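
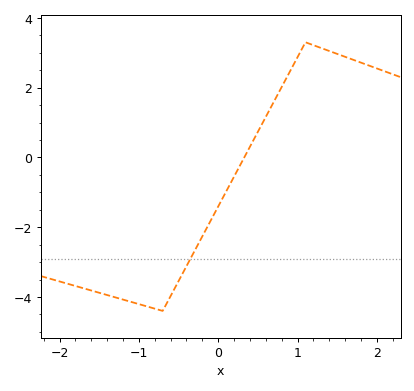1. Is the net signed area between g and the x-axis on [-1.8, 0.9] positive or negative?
negative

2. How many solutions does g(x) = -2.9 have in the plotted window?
1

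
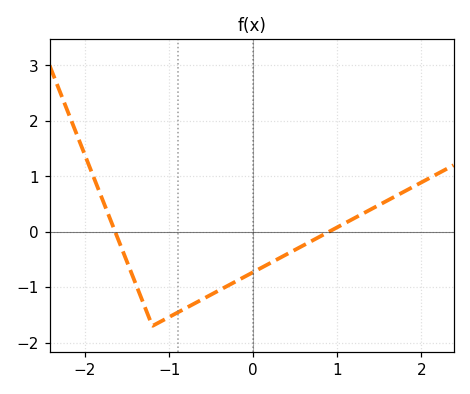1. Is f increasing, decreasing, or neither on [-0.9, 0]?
increasing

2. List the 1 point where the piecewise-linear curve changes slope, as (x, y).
(-1.2, -1.7)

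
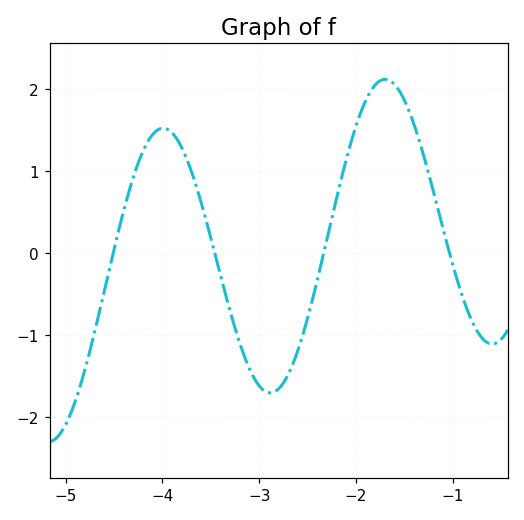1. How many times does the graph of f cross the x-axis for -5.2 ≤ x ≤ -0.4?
4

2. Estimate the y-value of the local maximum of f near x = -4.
1.5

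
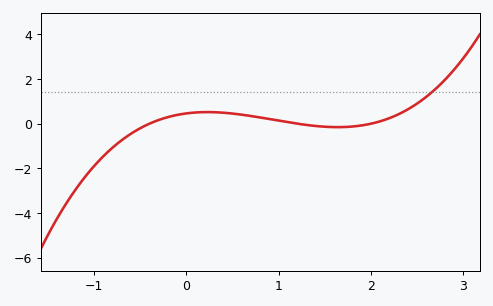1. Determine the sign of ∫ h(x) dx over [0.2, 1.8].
positive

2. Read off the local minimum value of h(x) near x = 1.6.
-0.2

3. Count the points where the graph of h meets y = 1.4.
1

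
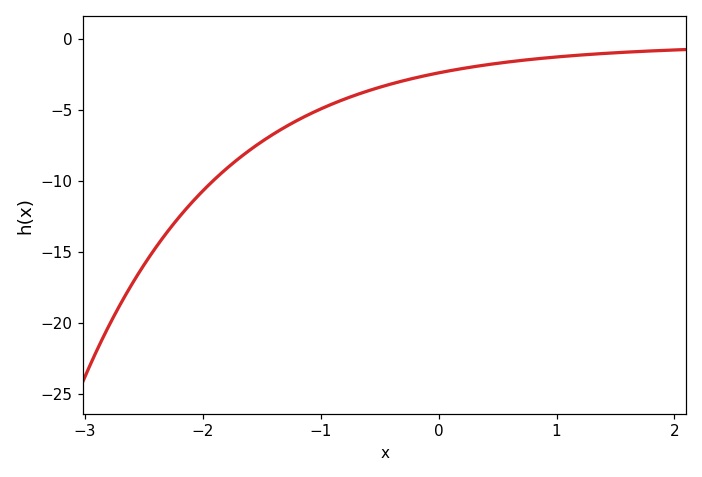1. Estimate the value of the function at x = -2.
-10.5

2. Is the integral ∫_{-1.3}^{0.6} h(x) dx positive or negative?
negative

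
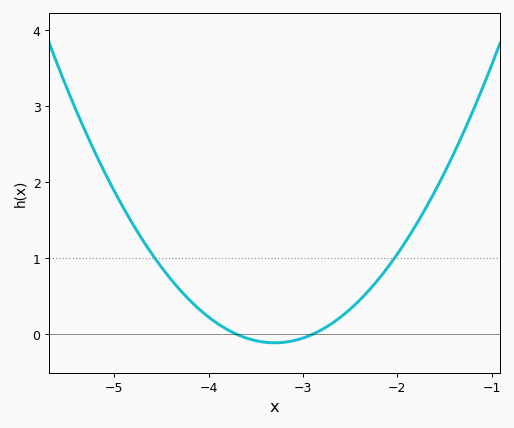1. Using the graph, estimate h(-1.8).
1.44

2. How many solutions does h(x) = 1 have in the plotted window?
2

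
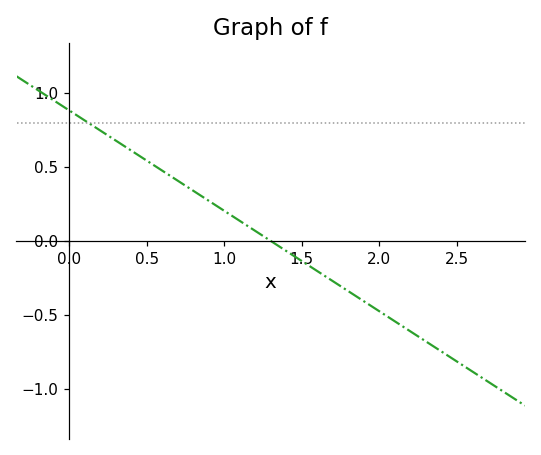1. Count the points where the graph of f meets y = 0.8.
1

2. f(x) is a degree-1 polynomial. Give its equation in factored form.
y = -0.68(x - 1.3)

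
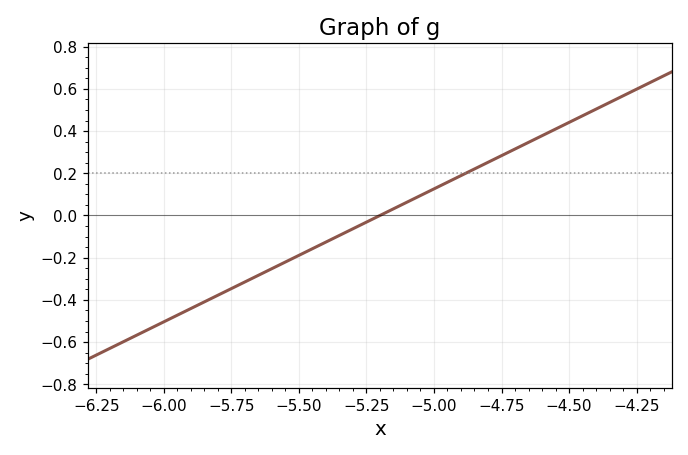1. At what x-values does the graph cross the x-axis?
-5.2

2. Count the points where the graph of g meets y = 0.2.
1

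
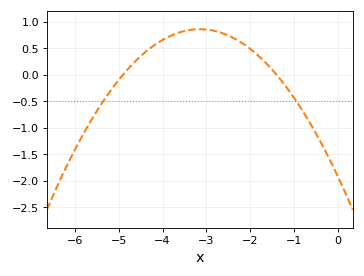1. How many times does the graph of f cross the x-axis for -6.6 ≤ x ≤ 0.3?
2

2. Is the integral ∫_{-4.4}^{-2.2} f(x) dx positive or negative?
positive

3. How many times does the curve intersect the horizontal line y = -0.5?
2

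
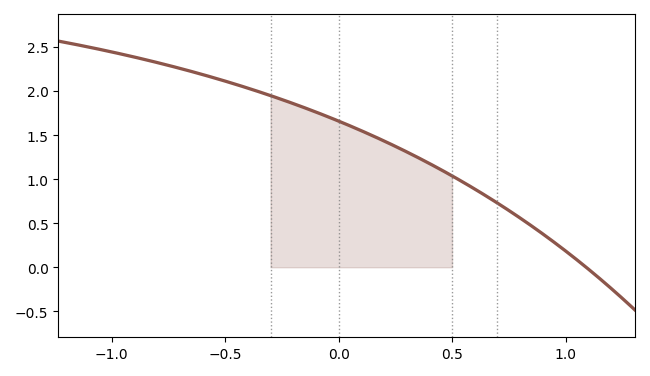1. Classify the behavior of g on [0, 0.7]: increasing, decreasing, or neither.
decreasing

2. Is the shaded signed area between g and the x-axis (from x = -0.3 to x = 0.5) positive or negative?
positive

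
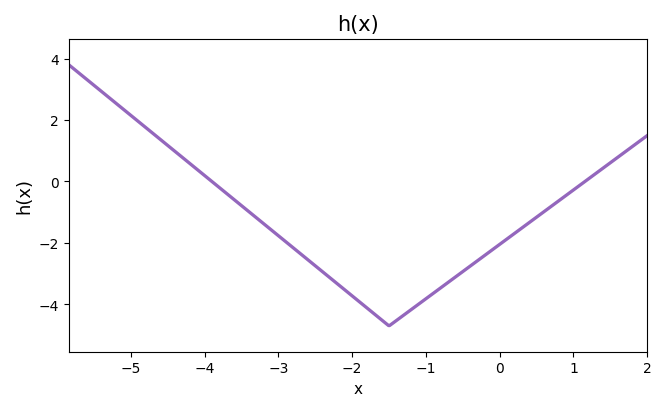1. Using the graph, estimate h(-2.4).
-3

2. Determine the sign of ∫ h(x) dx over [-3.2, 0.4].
negative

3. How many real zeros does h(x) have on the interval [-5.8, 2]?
2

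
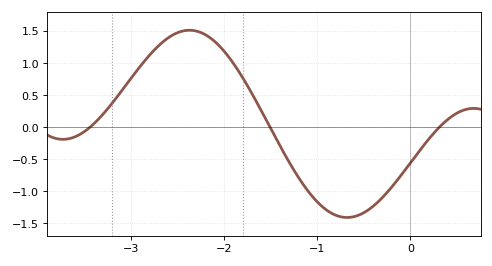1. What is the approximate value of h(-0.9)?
-1.29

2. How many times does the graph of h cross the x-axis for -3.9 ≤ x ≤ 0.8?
3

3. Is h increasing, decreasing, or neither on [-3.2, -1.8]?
neither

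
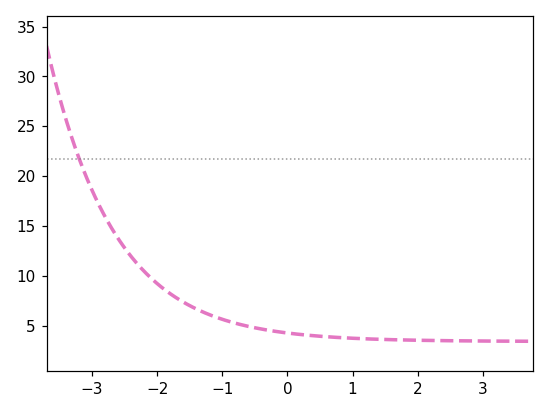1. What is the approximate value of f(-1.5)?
7.07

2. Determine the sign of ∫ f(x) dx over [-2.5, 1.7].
positive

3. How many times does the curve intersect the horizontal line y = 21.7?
1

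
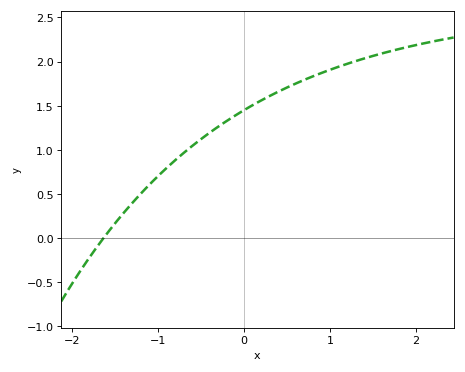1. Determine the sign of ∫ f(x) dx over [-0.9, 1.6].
positive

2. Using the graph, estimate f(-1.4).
0.3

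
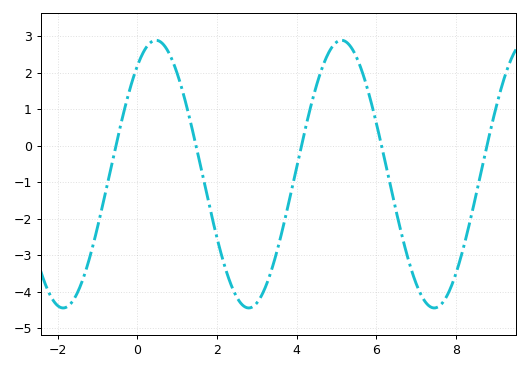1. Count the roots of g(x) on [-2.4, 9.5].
5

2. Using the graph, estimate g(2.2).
-3.33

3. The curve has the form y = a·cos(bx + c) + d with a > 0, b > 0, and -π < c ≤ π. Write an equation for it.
y = 3.67cos(1.35x - 0.632) - 0.78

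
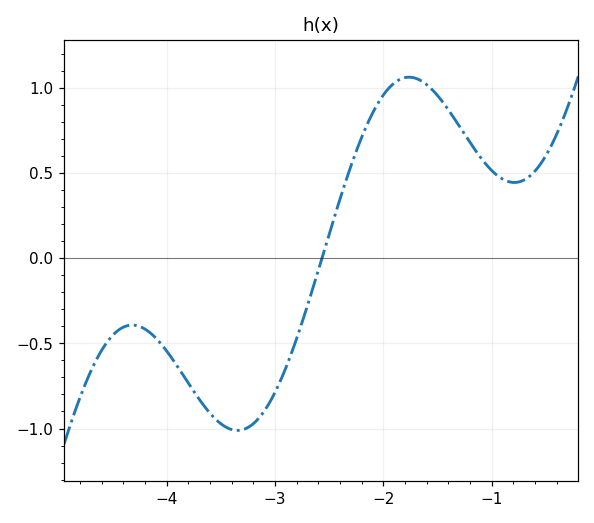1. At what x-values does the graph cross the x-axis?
-2.6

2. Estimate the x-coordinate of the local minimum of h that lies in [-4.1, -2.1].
-3.3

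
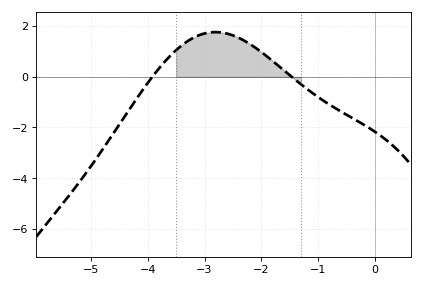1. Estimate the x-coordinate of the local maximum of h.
-2.8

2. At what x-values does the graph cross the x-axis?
-3.9, -1.5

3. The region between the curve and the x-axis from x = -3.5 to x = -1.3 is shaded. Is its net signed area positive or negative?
positive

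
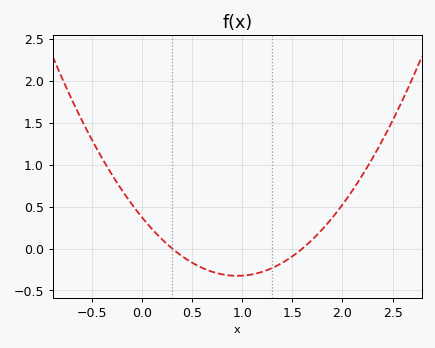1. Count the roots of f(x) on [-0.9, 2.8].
2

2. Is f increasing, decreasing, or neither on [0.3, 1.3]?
neither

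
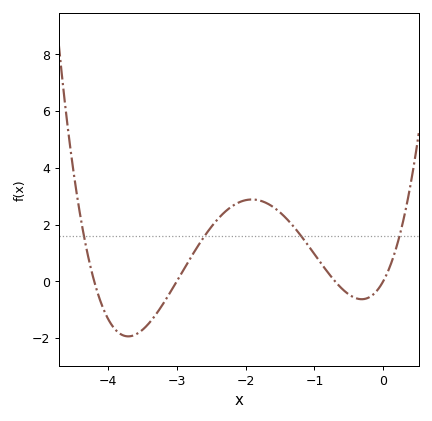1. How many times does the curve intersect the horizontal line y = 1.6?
4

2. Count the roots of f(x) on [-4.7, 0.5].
4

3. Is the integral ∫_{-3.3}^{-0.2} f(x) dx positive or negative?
positive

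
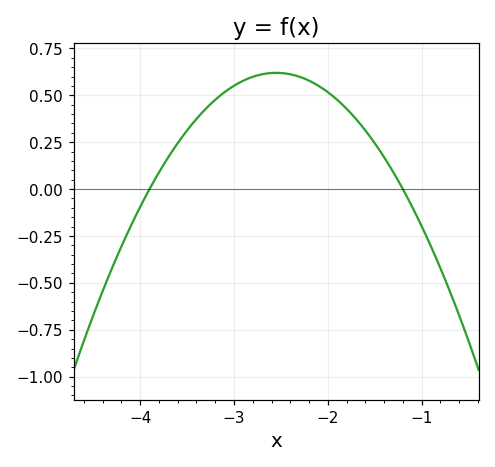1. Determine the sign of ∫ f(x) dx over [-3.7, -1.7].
positive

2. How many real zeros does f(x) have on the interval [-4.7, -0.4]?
2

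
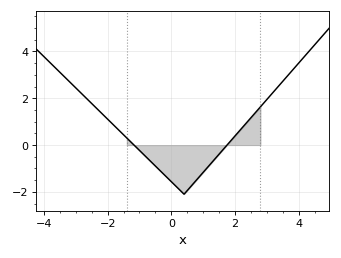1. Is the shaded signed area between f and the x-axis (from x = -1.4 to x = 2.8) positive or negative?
negative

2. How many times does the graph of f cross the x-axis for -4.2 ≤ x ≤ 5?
2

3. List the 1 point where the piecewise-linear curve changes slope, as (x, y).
(0.4, -2.1)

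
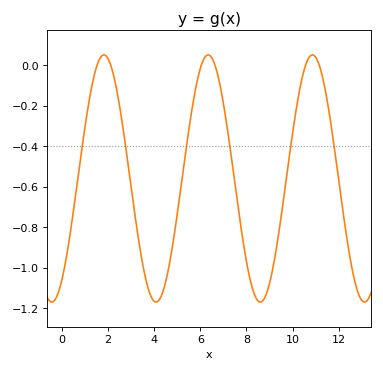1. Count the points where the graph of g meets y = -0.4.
6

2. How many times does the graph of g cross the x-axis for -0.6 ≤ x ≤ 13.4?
6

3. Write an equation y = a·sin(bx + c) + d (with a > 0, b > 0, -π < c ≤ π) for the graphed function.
y = 0.61sin(1.39x - 0.962) - 0.56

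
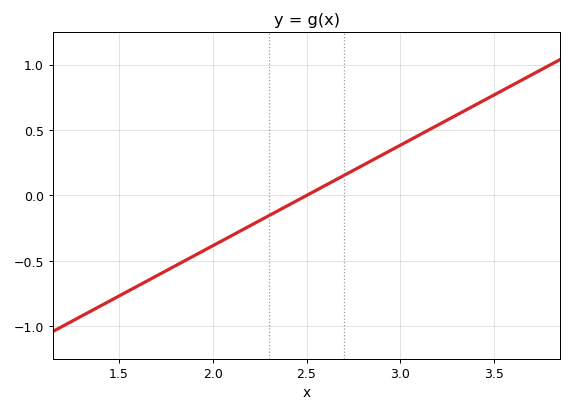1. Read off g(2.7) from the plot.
0.154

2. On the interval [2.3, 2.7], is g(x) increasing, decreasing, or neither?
increasing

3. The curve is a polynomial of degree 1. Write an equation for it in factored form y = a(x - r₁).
y = 0.77(x - 2.5)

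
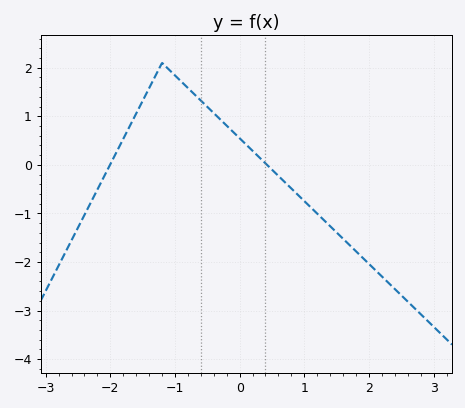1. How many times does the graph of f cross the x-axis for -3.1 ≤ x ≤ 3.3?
2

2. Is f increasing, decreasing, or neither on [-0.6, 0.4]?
decreasing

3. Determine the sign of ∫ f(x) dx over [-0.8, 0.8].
positive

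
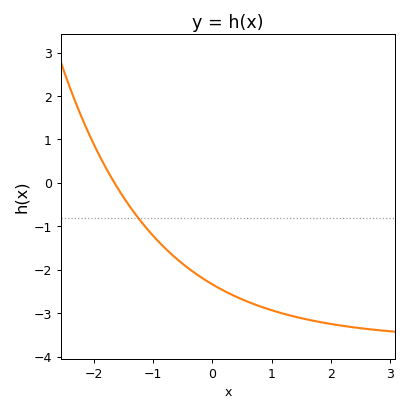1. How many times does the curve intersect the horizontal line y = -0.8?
1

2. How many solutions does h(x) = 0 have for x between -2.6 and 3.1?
1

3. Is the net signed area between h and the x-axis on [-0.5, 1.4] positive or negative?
negative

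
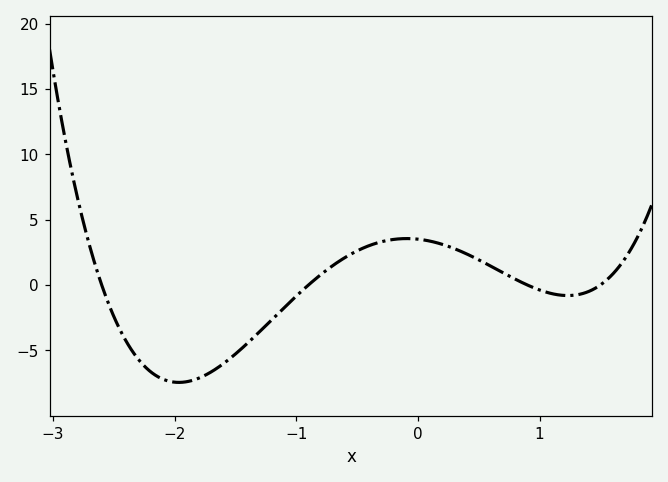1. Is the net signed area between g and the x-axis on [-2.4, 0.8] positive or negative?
negative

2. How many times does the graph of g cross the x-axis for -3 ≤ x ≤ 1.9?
4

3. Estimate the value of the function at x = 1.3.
-0.762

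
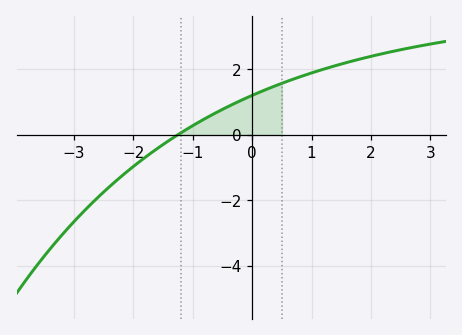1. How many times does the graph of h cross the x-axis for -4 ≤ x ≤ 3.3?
1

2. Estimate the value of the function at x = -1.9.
-0.818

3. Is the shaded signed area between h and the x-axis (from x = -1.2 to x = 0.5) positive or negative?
positive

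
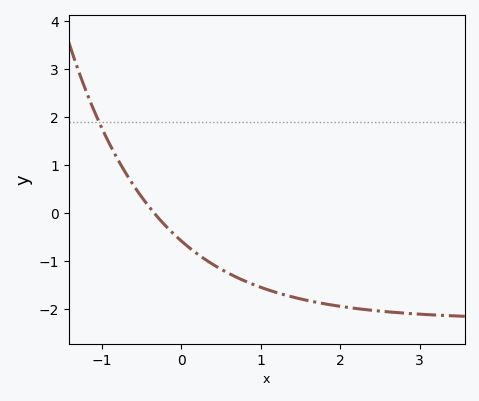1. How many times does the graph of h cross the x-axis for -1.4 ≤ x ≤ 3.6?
1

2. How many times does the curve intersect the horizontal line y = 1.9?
1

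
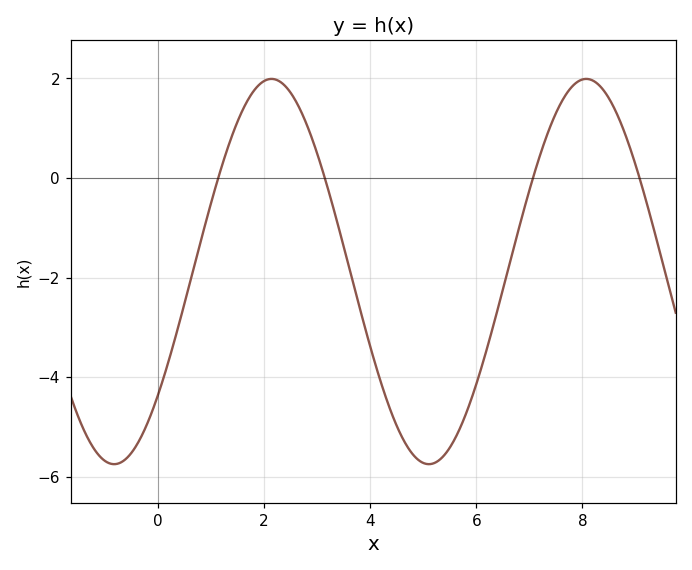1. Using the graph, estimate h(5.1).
-5.75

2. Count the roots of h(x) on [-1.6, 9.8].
4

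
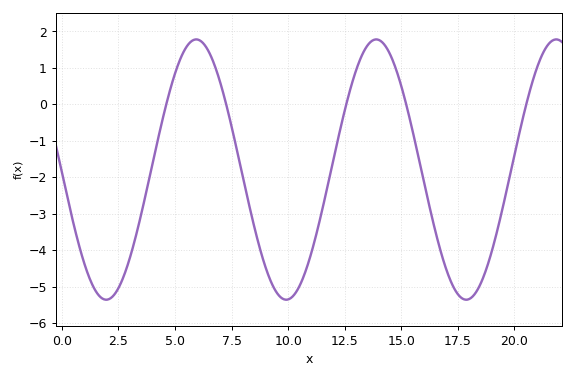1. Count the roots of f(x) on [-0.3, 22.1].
5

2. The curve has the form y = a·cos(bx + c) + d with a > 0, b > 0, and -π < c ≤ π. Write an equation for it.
y = 3.57cos(0.79x + 1.6) - 1.79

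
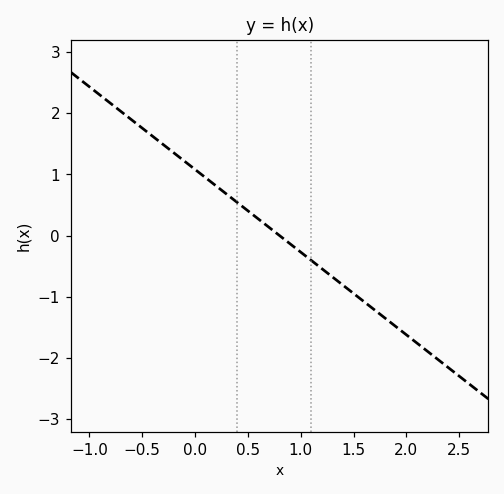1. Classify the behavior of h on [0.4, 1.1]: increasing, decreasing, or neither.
decreasing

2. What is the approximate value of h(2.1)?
-1.8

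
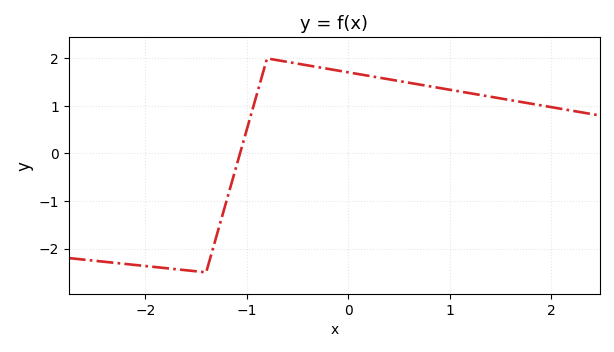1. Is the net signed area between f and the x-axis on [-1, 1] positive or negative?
positive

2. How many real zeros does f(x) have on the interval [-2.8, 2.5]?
1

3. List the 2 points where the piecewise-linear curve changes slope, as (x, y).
(-1.4, -2.5); (-0.8, 2)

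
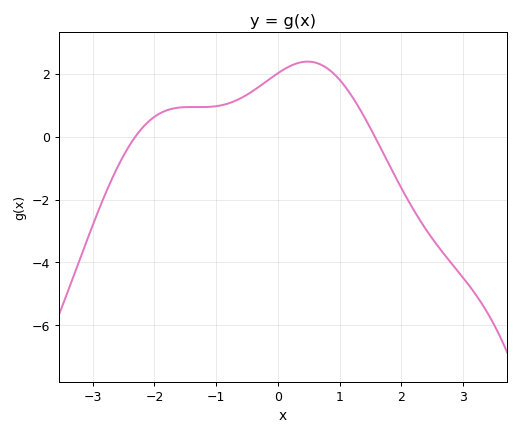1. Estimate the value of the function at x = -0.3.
1.6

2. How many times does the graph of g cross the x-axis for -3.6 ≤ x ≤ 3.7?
2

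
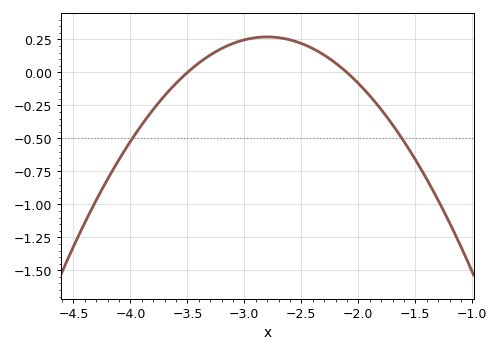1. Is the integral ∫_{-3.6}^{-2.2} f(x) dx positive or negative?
positive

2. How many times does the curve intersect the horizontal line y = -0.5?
2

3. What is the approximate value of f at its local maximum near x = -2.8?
0.269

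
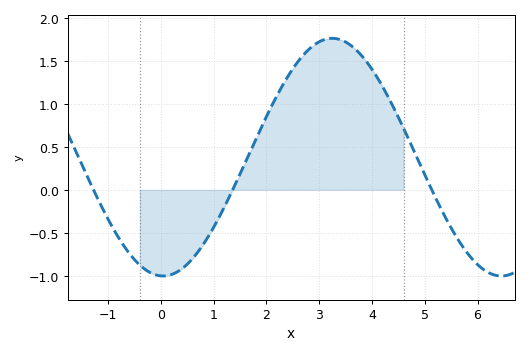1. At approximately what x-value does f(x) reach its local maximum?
3.25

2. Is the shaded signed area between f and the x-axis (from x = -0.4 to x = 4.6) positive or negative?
positive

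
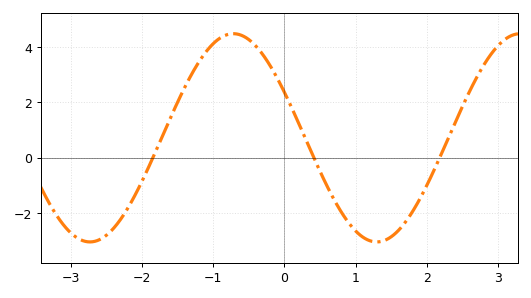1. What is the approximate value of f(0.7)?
-1.6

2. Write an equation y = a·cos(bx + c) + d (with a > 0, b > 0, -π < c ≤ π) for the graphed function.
y = 3.76cos(1.6x + 1.1) + 0.72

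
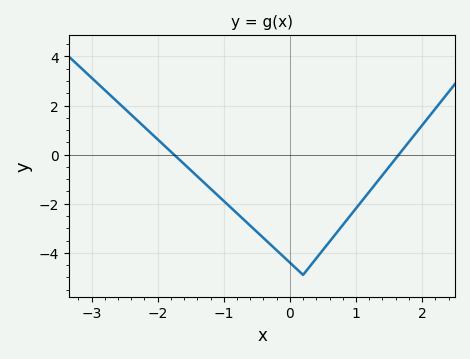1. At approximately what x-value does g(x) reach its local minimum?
0.2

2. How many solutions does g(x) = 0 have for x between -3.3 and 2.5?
2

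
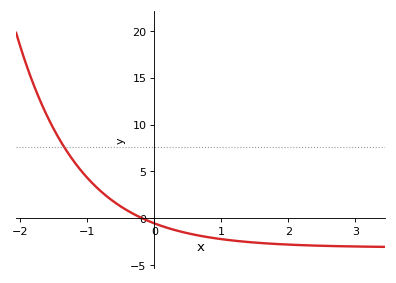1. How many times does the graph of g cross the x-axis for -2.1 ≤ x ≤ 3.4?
1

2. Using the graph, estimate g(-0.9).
3.57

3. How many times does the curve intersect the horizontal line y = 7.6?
1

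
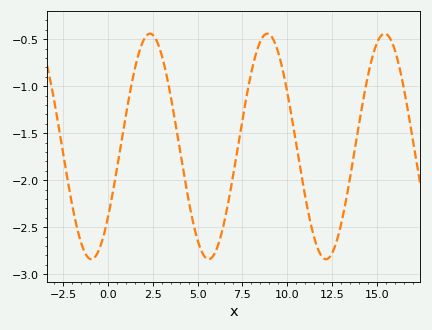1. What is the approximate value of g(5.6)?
-2.84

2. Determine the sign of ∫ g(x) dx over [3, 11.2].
negative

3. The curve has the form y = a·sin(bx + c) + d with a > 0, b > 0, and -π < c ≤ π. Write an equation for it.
y = 1.2sin(0.96x - 0.682) - 1.64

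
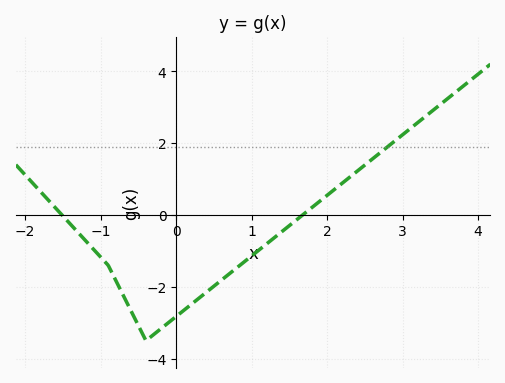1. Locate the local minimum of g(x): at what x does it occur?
-0.4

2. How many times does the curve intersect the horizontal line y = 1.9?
1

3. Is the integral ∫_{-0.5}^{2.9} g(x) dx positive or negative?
negative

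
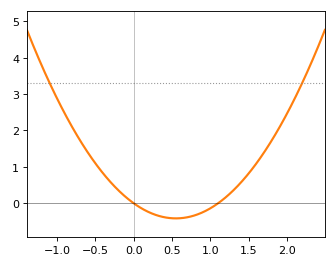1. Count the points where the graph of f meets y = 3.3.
2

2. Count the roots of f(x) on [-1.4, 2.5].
2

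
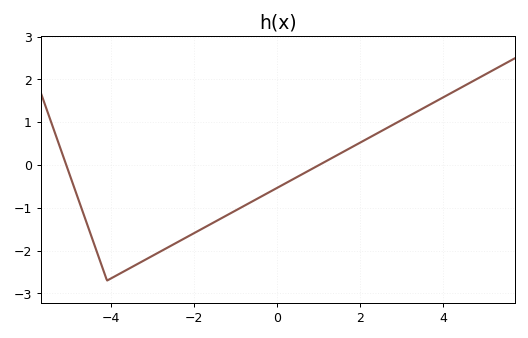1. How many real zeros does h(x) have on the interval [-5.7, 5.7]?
2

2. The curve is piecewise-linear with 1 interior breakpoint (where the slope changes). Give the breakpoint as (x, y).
(-4.1, -2.7)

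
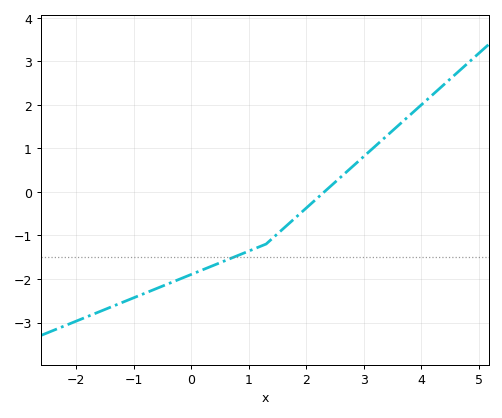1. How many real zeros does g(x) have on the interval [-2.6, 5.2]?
1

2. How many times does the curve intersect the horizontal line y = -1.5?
1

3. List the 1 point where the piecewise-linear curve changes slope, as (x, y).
(1.3, -1.2)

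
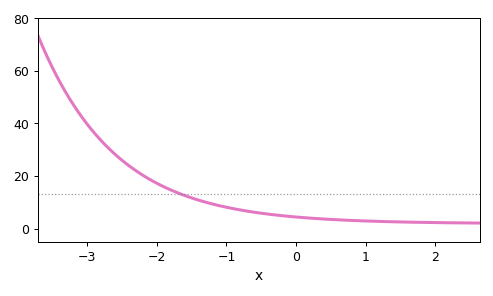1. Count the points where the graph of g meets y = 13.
1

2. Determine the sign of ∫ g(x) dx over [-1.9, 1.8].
positive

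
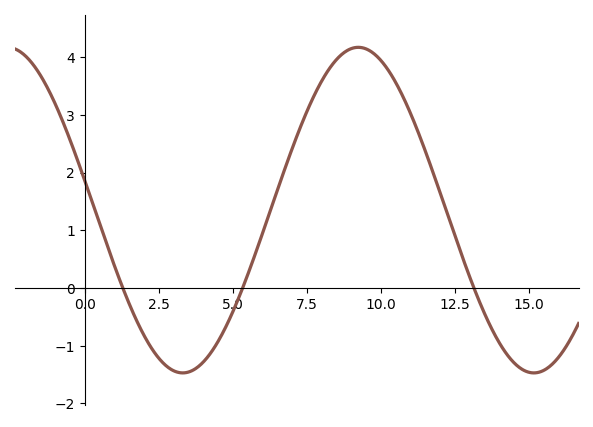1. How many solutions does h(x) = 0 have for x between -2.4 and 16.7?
3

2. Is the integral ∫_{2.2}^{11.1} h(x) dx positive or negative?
positive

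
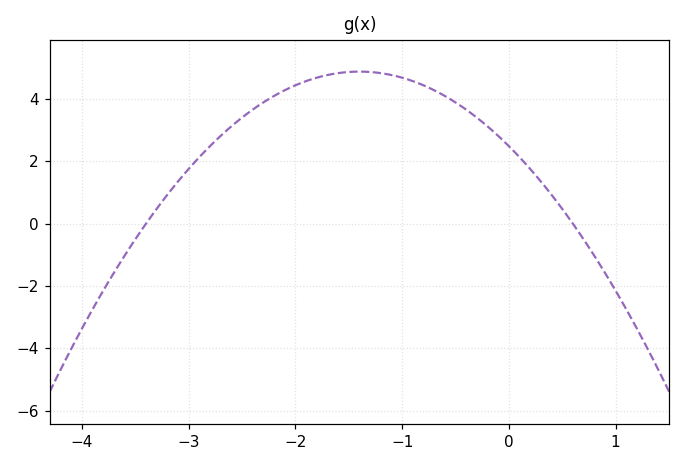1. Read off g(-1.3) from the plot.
4.8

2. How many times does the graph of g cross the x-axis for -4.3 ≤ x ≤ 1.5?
2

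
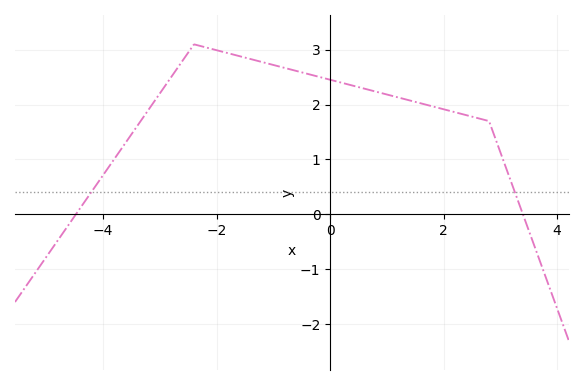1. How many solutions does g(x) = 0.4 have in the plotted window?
2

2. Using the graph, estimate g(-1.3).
2.8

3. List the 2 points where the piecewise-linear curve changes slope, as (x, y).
(-2.4, 3.1); (2.8, 1.7)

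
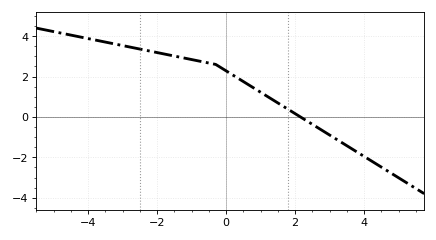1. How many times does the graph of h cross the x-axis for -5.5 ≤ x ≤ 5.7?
1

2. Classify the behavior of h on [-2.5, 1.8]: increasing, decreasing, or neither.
decreasing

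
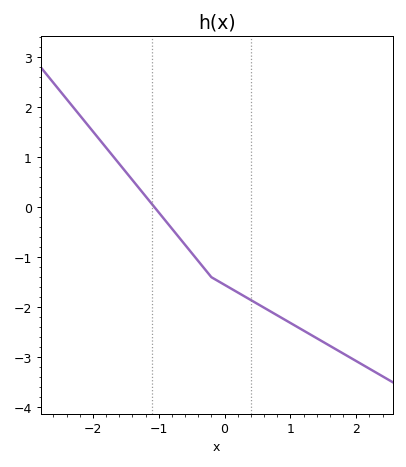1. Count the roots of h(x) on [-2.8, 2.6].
1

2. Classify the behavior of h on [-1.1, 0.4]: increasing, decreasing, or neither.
decreasing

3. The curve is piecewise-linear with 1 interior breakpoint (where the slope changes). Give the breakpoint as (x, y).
(-0.2, -1.4)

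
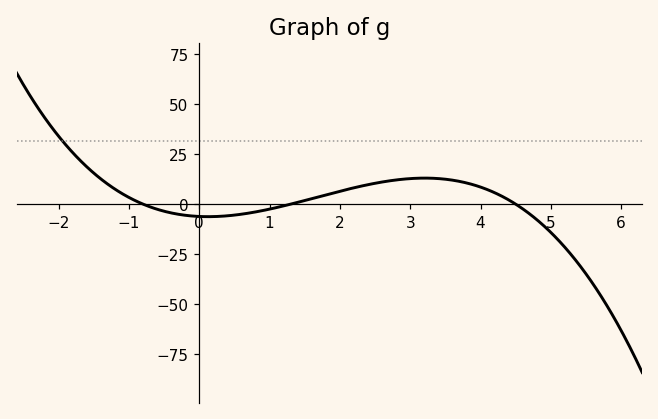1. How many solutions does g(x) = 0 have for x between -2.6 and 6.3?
3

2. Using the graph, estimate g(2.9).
12.5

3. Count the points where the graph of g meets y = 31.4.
1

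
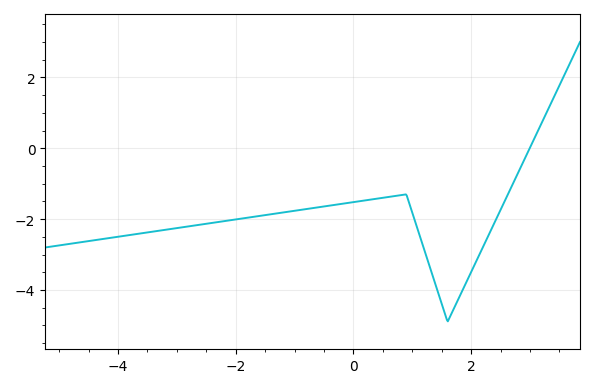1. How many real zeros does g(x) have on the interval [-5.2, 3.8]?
1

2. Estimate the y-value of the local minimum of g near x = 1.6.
-4.8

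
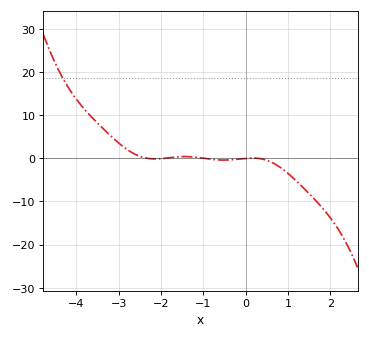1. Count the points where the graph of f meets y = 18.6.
1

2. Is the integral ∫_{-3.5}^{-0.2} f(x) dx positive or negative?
positive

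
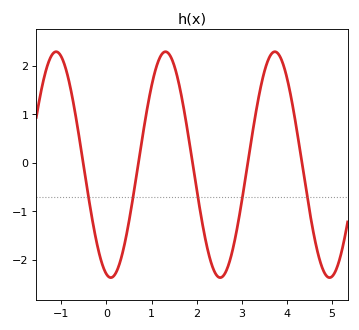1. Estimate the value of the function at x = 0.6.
-0.7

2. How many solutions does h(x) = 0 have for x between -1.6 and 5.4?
5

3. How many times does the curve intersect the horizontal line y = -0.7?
5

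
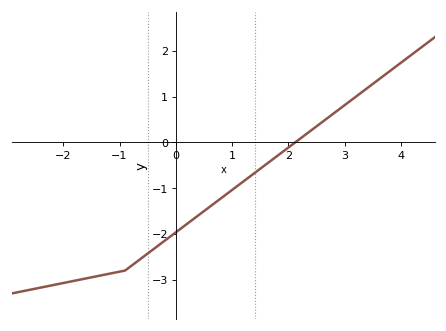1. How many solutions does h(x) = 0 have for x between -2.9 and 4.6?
1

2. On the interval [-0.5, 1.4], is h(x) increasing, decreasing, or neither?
increasing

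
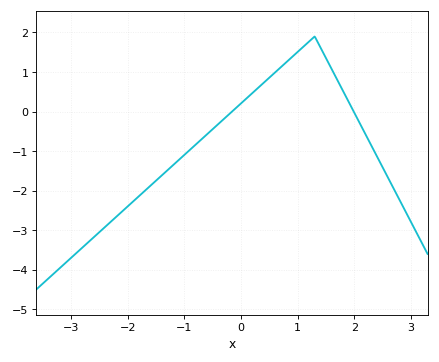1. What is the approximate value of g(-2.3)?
-2.8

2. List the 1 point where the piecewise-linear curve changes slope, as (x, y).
(1.3, 1.9)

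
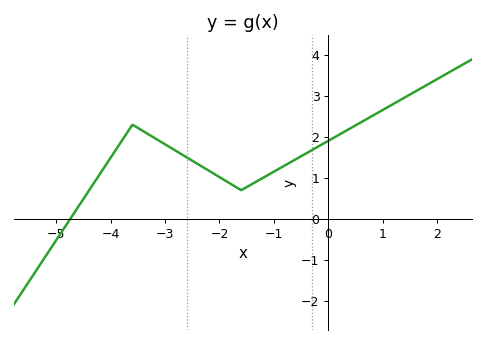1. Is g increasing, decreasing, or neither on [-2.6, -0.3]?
neither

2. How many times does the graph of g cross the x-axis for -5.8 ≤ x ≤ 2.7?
1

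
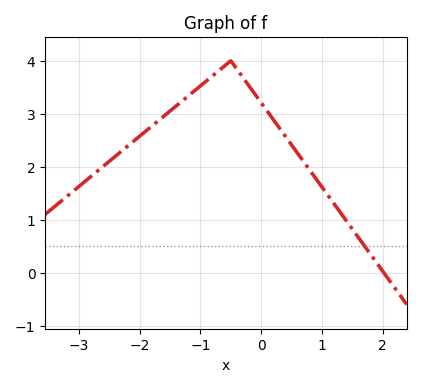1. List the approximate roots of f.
2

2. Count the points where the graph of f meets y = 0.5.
1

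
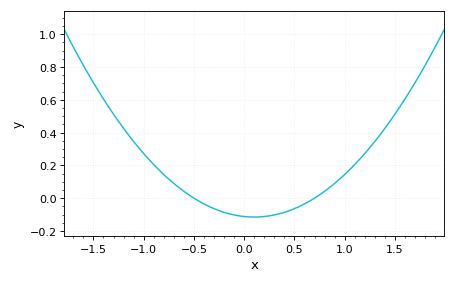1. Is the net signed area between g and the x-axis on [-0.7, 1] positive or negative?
negative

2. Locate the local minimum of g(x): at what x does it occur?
0.1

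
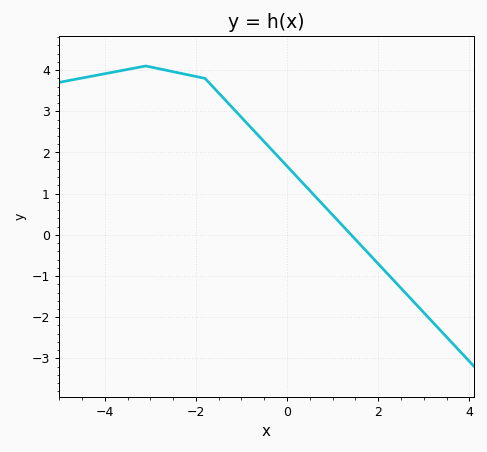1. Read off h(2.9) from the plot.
-1.77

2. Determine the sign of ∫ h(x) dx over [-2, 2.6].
positive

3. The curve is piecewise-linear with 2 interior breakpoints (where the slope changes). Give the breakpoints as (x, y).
(-3.1, 4.1); (-1.8, 3.8)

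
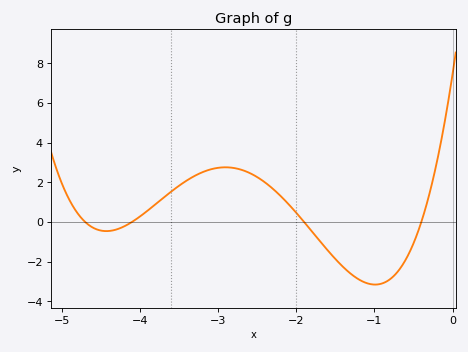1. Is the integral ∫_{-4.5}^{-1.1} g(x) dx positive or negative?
positive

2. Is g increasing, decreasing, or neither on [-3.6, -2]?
neither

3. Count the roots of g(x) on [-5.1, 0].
4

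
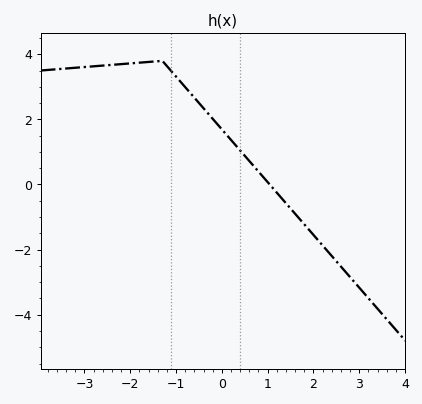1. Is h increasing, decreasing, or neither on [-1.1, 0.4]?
decreasing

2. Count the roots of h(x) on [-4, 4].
1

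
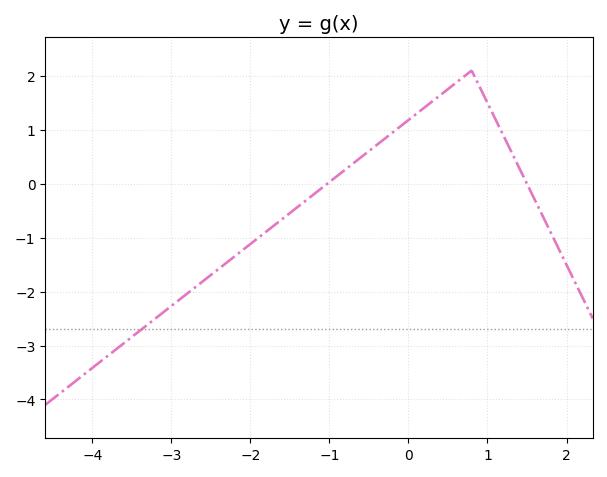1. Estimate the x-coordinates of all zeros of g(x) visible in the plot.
-1, 1.5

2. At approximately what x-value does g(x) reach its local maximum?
0.8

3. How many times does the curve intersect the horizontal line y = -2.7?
1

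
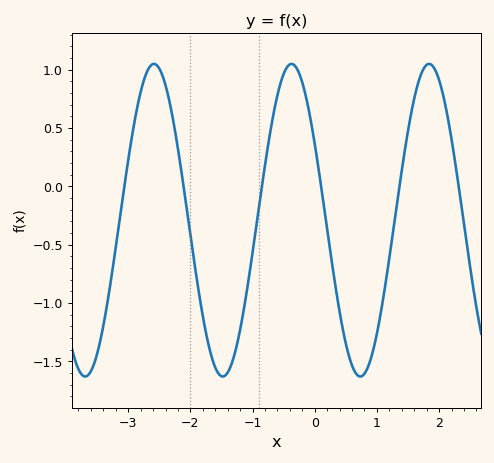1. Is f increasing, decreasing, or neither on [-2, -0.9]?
neither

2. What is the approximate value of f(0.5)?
-1.35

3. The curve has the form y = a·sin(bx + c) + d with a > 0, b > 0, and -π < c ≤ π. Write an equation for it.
y = 1.34sin(2.8x + 2.6) - 0.29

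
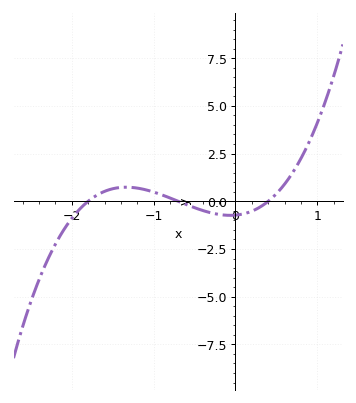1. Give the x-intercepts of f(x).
-1.8, -0.7, 0.4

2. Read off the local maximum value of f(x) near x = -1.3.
0.738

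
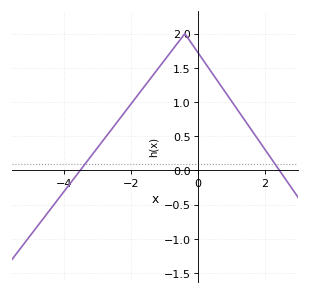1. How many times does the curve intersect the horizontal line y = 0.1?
2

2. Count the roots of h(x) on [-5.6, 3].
2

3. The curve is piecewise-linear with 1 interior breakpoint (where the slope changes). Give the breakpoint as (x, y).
(-0.4, 2)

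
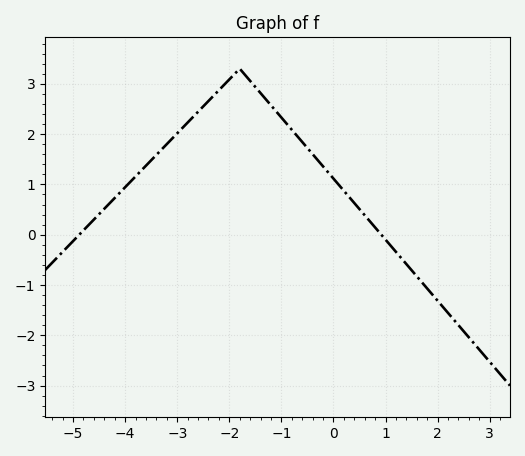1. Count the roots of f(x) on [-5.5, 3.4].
2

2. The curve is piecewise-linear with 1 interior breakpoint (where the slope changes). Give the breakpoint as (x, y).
(-1.8, 3.3)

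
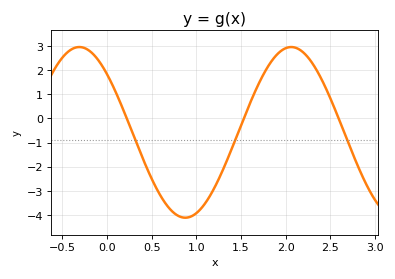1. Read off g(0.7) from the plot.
-3.7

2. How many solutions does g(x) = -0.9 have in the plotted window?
3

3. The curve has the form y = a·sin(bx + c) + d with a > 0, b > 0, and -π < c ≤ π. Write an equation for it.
y = 3.53sin(2.6x + 2.4) - 0.58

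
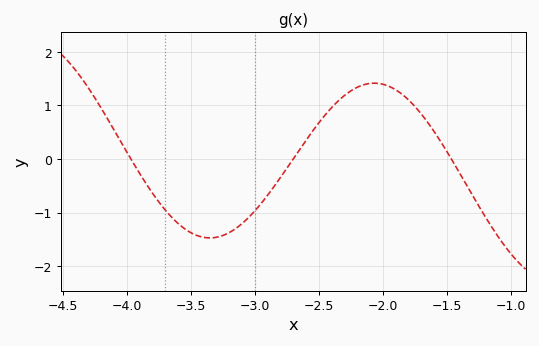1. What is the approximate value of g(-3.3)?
-1.5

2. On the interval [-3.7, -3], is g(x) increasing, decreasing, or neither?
neither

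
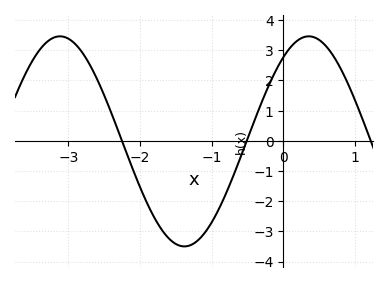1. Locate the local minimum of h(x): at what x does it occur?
-1.38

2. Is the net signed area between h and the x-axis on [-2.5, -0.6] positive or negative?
negative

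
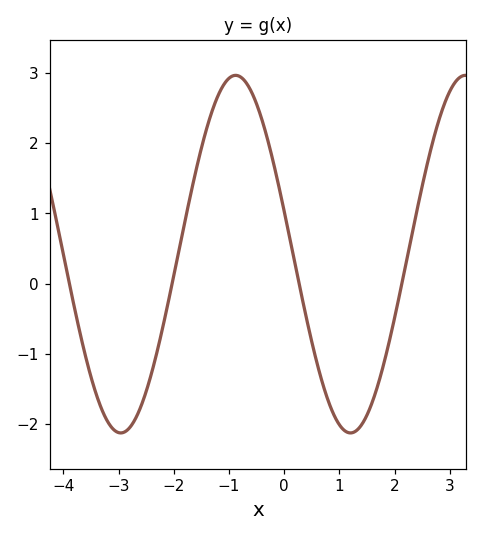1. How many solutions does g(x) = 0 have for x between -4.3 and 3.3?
4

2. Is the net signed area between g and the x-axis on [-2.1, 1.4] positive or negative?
positive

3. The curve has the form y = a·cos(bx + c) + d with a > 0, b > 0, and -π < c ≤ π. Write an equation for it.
y = 2.55cos(1.51x + 1.33) + 0.42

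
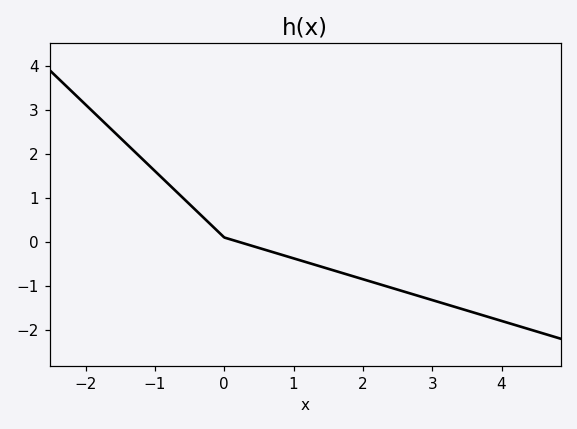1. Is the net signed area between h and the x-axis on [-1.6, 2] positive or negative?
positive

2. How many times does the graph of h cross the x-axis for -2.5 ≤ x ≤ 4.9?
1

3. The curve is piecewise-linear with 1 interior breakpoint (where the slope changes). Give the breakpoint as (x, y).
(0, 0.1)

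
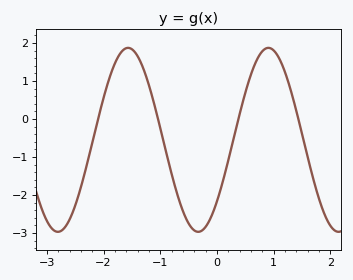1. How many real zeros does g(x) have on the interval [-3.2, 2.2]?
4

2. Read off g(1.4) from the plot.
0.201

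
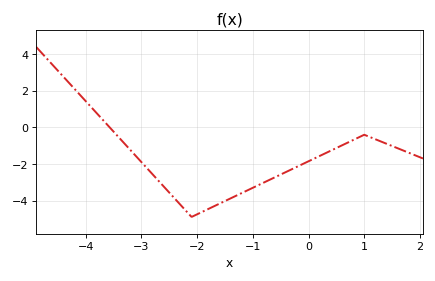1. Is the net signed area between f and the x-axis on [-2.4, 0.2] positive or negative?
negative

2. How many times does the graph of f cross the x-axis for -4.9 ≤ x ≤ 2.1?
1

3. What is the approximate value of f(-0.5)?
-2.6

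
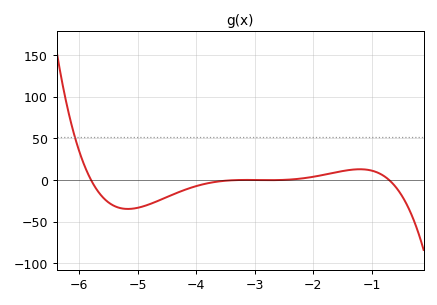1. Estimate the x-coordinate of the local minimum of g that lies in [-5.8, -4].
-5.17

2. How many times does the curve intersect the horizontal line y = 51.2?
1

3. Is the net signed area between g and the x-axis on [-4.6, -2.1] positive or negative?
negative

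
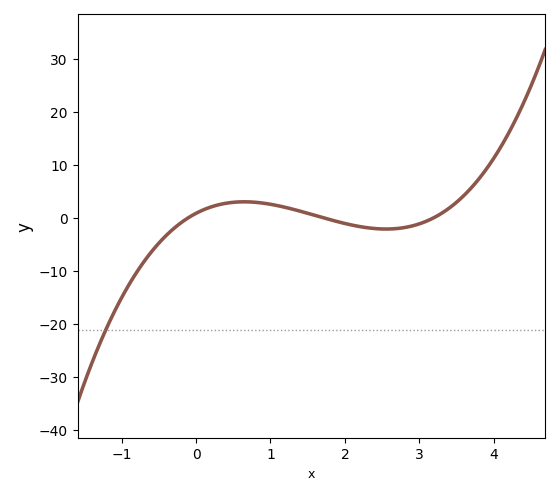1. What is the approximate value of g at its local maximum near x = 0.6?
2.97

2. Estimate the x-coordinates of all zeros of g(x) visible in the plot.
-0.1, 1.7, 3.2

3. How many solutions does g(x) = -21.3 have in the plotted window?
1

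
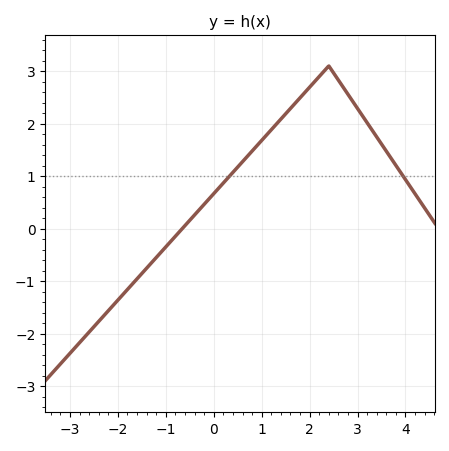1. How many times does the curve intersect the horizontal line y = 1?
2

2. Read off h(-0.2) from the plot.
0.5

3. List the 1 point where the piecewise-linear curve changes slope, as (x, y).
(2.4, 3.1)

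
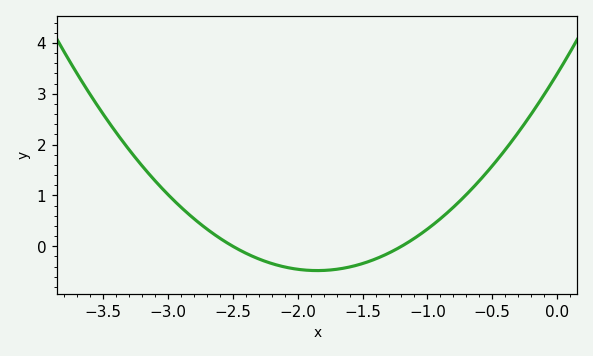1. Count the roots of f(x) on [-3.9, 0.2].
2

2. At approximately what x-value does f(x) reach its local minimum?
-1.8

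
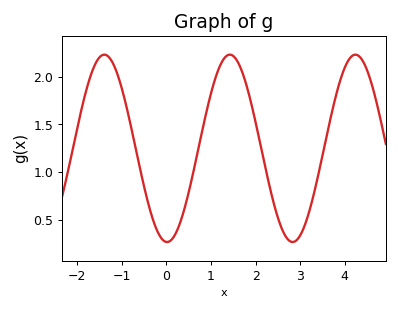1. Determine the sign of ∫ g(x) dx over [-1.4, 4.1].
positive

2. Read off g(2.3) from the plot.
0.88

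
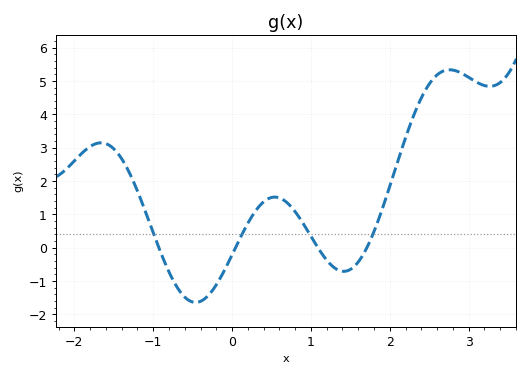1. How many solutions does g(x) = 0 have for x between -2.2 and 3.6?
4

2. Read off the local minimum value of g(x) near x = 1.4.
-0.709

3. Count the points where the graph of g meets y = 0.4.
4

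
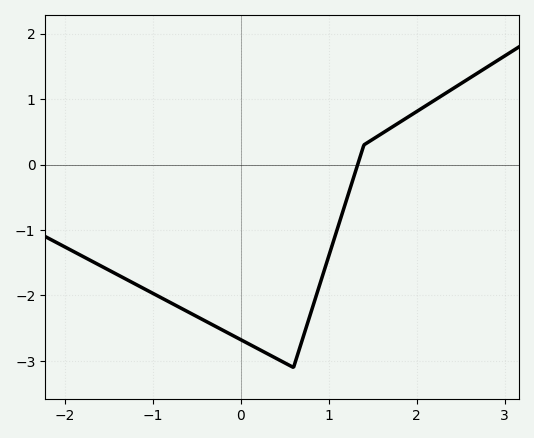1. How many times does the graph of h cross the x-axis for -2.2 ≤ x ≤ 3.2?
1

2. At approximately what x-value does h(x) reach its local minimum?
0.599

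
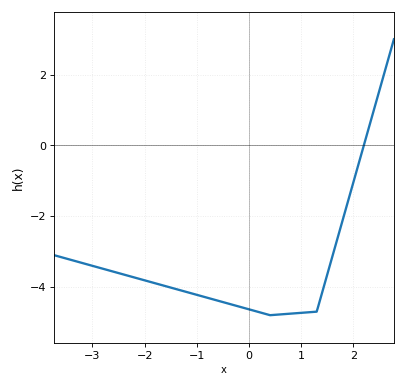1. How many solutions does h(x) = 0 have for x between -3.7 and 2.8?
1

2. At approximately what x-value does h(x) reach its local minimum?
0.4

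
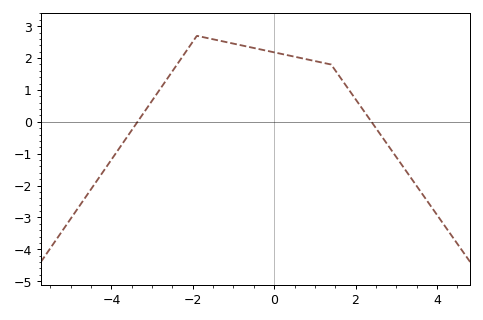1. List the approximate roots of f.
-3.36, 2.39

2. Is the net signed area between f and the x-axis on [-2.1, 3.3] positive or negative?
positive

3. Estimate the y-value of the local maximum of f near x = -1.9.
2.7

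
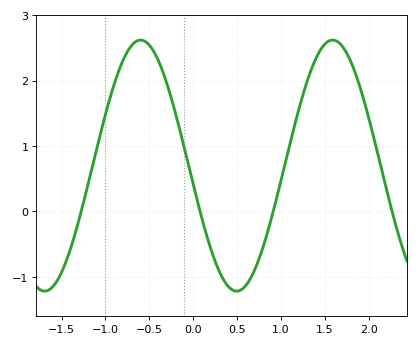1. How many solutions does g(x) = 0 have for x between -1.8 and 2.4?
4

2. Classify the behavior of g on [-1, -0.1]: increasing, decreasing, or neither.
neither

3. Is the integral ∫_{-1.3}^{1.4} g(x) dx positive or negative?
positive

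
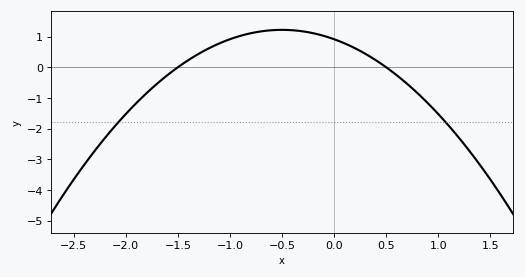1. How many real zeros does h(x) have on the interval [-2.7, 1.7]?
2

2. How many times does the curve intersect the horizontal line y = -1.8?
2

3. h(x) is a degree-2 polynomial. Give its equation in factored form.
y = -1.22(x + 1.5)(x - 0.5)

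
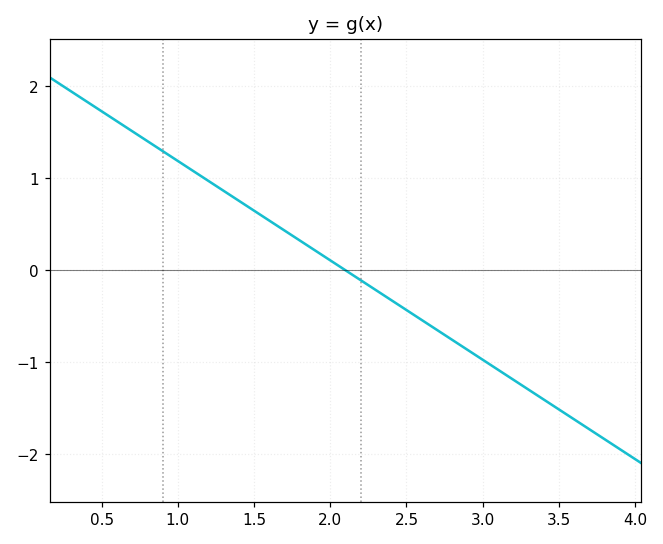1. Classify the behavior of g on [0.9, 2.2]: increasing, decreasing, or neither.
decreasing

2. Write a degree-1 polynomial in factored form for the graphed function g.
y = -1.08(x - 2.1)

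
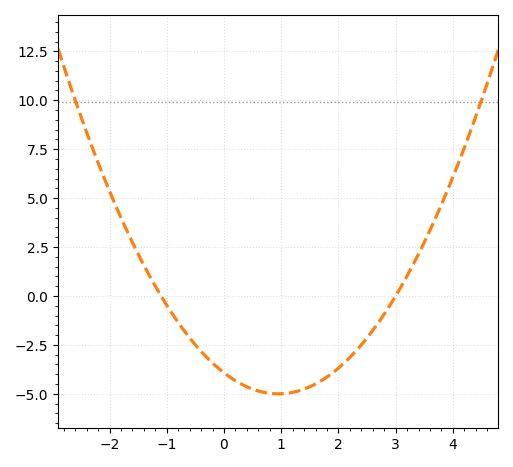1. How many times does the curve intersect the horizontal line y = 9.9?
2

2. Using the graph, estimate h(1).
-5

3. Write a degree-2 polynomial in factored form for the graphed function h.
y = 1.19(x + 1.1)(x - 3)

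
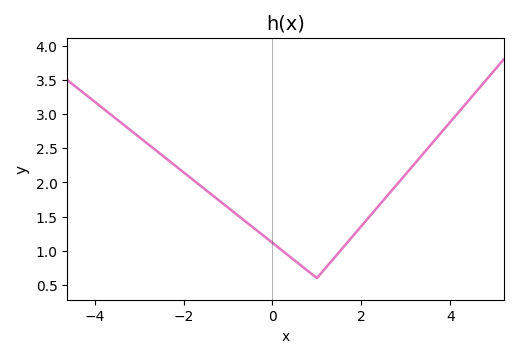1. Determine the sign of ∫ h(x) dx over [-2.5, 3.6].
positive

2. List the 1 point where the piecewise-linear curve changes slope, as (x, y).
(1, 0.6)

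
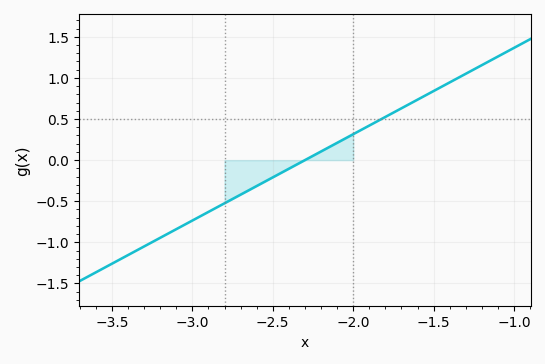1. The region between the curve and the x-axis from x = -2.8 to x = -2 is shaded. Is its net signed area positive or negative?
negative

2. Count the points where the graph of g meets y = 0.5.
1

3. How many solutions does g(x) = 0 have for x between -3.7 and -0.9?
1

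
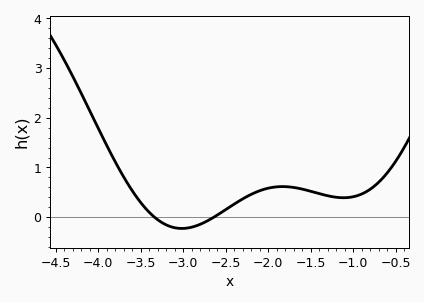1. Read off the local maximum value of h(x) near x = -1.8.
0.6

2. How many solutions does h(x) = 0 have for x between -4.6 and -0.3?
2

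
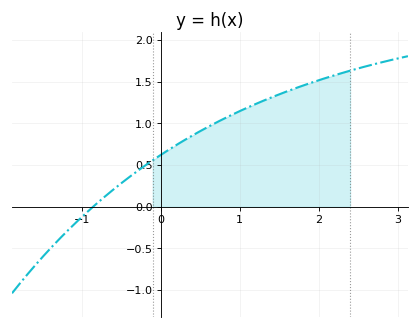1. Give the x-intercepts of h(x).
-0.9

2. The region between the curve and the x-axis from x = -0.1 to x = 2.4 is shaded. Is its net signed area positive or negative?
positive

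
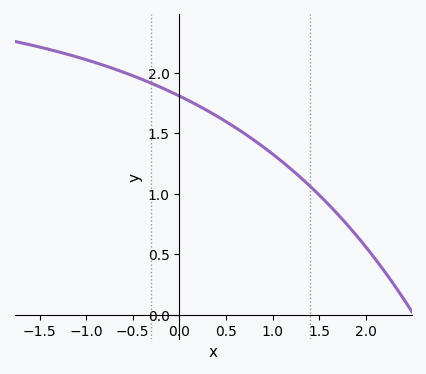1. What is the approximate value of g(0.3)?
1.7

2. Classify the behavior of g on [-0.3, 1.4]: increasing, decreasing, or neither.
decreasing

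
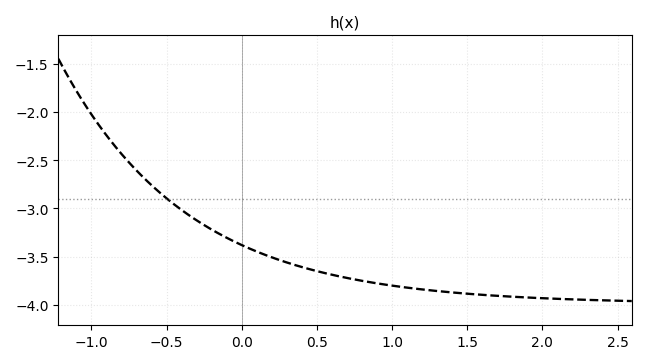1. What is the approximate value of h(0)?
-3.38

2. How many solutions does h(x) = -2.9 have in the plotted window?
1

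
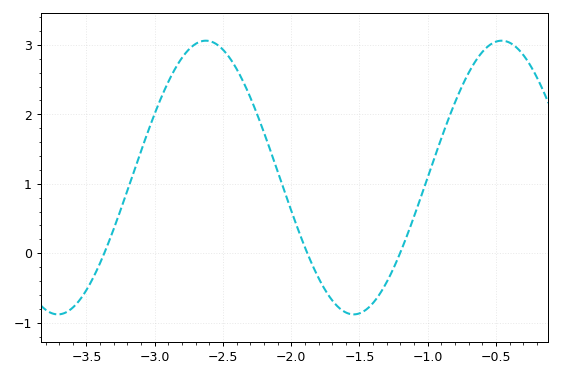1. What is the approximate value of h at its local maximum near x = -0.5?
3.06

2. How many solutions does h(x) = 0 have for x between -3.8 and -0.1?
3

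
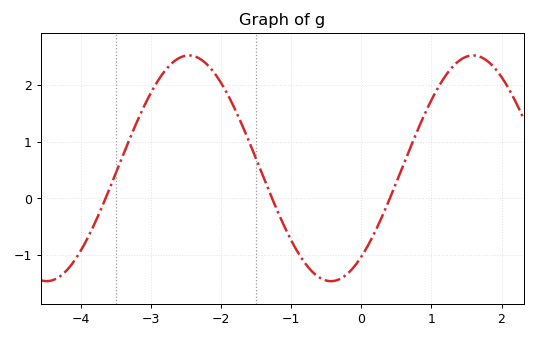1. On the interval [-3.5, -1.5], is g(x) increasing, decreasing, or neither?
neither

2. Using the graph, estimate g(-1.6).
1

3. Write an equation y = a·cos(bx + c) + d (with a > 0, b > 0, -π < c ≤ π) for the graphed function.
y = 1.99cos(1.55x - 2.47) + 0.53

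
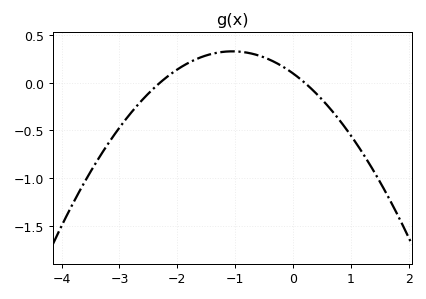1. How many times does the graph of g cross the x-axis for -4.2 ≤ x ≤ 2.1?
2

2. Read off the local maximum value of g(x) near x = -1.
0.35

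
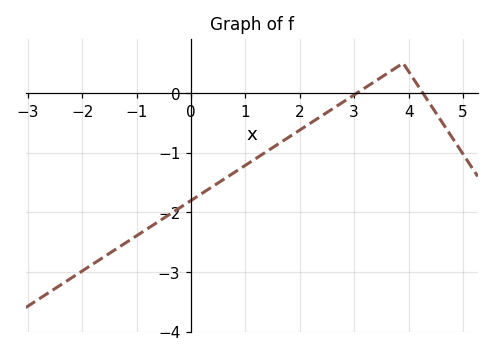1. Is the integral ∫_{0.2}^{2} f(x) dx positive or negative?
negative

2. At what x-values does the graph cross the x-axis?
3, 4.2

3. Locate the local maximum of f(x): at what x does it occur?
4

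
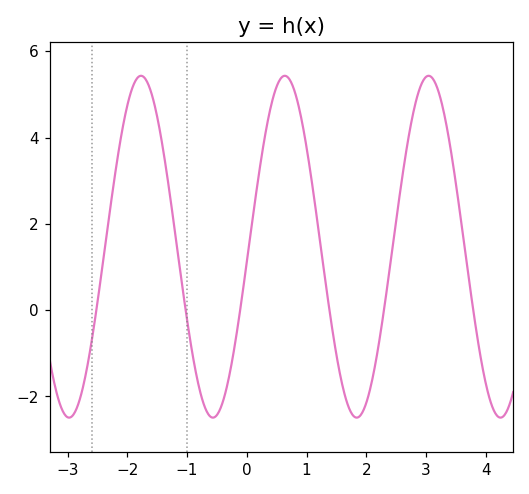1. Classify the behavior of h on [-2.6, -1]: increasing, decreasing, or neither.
neither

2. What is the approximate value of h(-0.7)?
-2.26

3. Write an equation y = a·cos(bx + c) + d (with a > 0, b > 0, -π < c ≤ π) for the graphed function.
y = 3.96cos(2.61x - 1.66) + 1.47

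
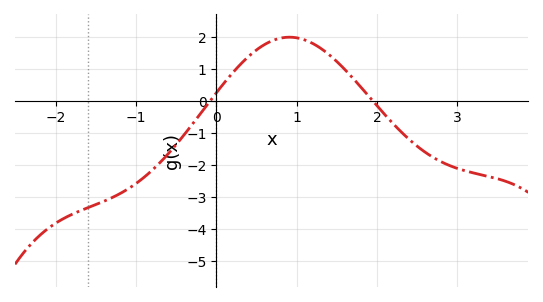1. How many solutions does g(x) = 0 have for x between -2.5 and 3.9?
2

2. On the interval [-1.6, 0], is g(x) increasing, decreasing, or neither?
increasing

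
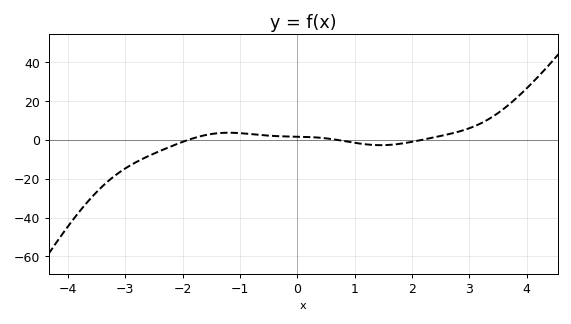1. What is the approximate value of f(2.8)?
4.1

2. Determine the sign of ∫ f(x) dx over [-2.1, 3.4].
positive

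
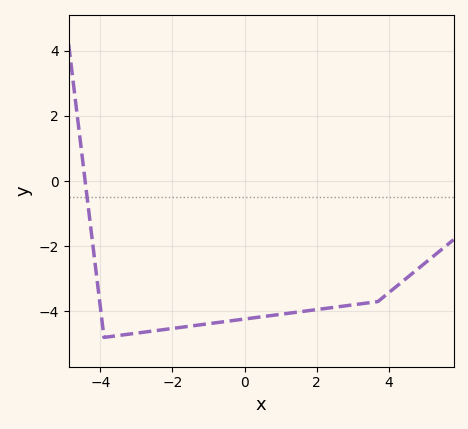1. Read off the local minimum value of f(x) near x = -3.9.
-4.8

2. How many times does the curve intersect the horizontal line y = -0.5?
1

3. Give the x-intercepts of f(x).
-4.42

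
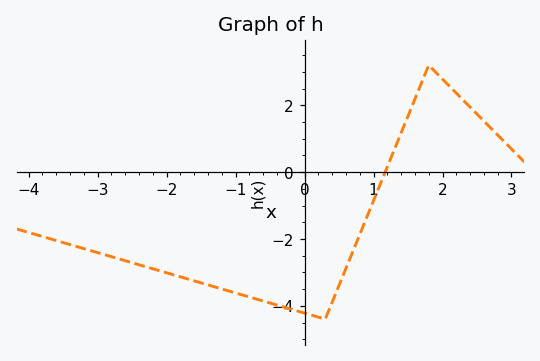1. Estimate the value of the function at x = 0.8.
-1.8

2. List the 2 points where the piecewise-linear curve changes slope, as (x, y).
(0.3, -4.4); (1.8, 3.2)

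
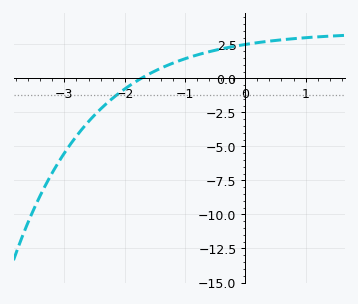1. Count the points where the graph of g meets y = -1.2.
1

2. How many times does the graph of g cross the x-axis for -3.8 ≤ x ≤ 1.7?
1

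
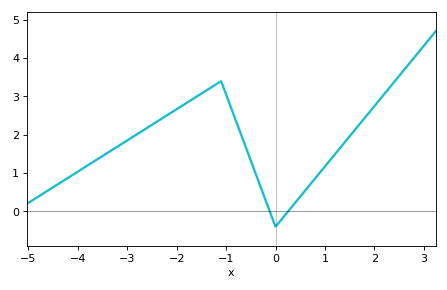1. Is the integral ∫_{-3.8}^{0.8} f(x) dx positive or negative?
positive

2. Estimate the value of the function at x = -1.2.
3.32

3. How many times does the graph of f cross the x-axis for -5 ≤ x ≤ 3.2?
2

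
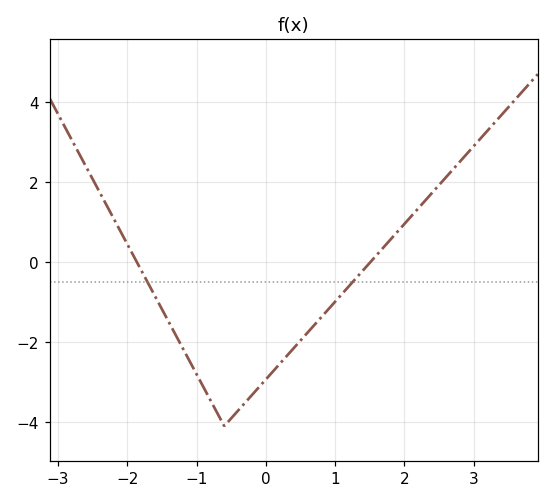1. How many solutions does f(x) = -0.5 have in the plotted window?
2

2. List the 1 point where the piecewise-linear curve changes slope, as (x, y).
(-0.6, -4.1)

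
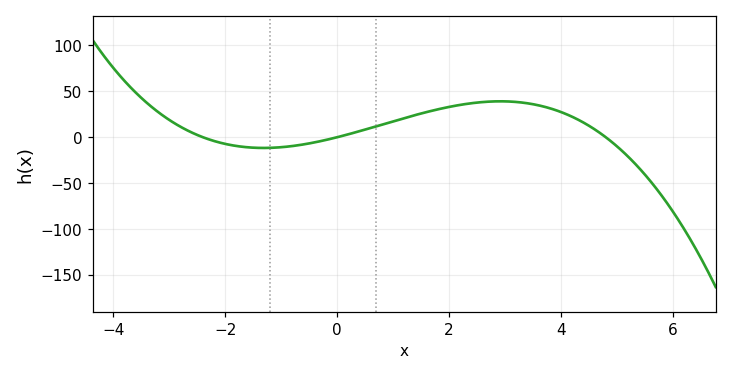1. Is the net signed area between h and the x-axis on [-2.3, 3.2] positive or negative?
positive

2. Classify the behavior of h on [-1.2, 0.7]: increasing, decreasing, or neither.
increasing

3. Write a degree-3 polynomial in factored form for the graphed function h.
y = -1.34(x + 2.4)(x - 0)(x - 4.8)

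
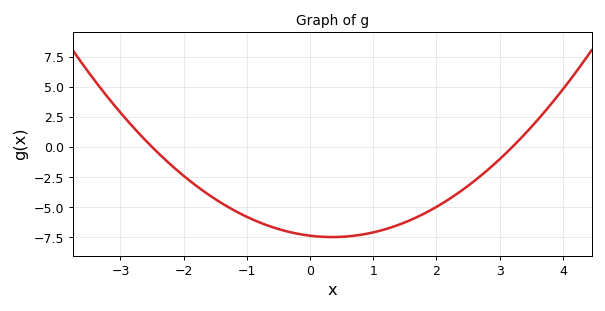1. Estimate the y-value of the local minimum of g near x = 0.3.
-7.4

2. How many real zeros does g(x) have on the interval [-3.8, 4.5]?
2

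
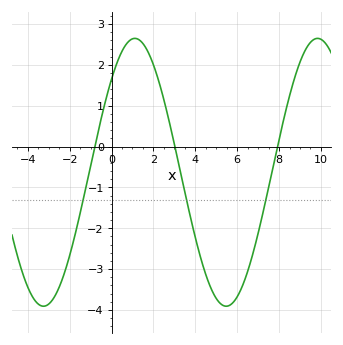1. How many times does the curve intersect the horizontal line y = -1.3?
3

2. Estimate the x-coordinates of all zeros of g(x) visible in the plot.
-0.8, 3, 8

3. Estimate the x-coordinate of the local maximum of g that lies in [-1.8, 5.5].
1.2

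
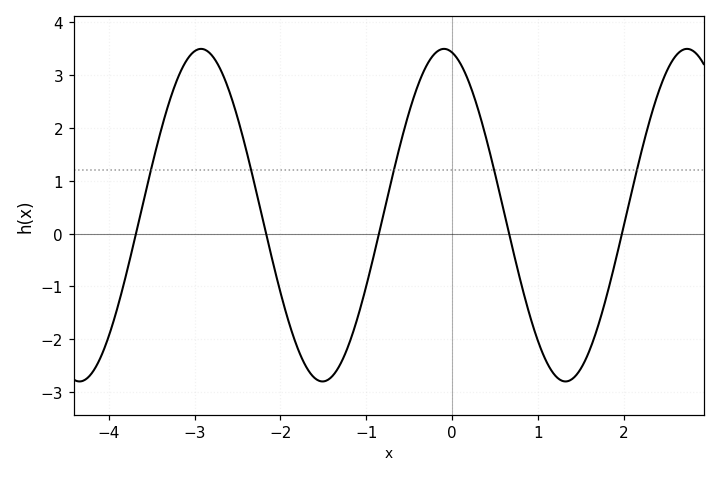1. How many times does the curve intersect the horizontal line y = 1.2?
5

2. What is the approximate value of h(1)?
-2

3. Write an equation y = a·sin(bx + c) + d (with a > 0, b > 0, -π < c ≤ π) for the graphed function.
y = 3.15sin(2.2x + 1.8) + 0.35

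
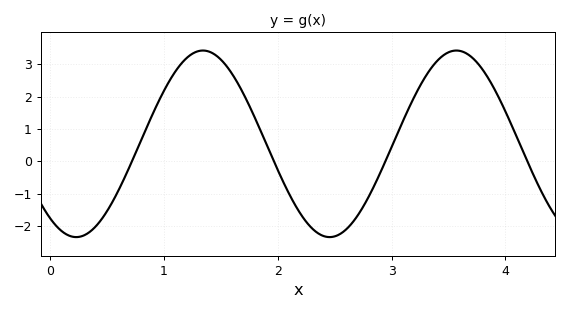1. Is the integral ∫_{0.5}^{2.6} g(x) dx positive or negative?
positive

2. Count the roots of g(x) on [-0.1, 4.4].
4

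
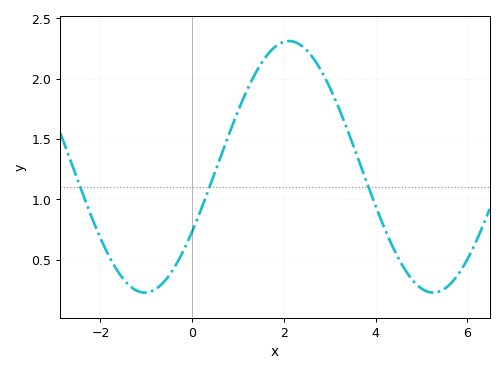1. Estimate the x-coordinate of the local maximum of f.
2.11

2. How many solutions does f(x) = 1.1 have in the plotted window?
3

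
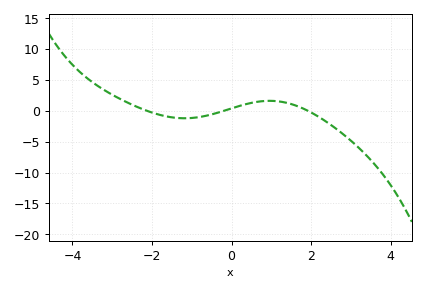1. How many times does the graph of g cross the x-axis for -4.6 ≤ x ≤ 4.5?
3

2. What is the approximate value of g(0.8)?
1.54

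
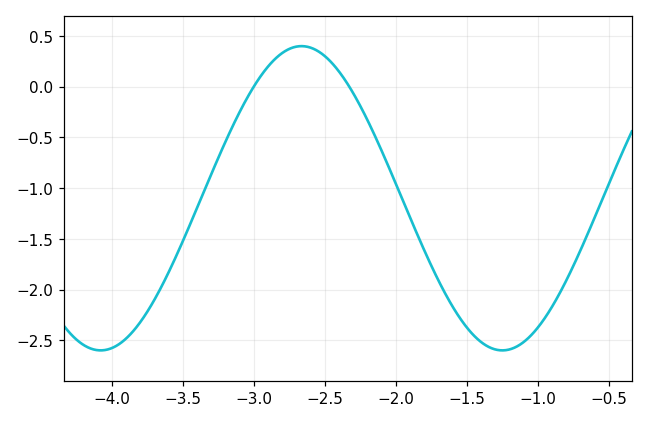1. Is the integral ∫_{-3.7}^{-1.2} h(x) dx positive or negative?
negative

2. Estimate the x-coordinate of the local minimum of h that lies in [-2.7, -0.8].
-1.25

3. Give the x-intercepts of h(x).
-3, -2.33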